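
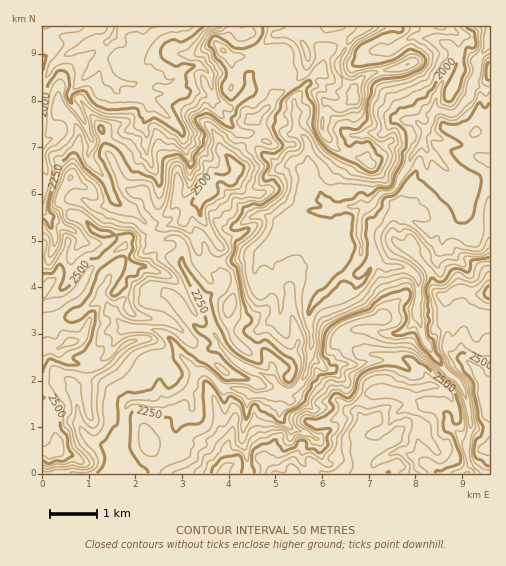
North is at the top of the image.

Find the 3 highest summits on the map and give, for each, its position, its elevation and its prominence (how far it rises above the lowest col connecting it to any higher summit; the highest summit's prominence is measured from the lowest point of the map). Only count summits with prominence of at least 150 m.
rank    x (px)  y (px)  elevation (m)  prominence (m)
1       71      342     2622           411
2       207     193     2550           209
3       354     98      2492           202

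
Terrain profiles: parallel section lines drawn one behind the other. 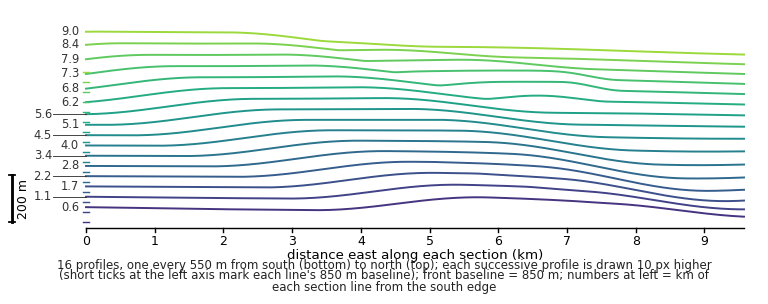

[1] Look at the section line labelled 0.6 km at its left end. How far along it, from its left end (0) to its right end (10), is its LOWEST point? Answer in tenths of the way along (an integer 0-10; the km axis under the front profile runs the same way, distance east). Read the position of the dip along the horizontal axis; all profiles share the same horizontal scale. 10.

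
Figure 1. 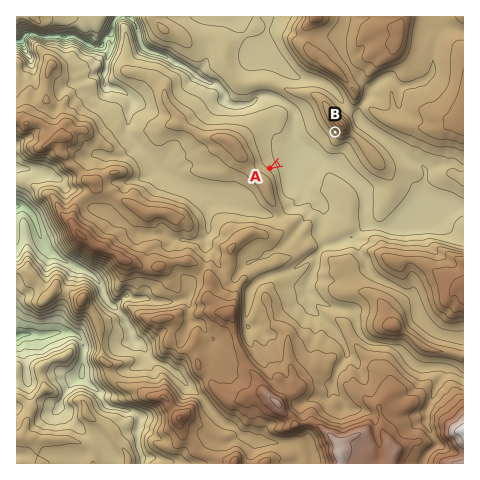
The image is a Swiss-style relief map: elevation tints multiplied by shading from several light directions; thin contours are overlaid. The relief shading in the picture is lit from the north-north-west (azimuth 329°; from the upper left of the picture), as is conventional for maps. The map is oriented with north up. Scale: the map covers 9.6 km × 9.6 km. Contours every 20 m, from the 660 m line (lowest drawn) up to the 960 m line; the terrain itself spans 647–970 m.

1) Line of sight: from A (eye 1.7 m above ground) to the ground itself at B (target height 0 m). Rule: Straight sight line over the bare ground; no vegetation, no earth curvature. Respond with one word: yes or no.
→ yes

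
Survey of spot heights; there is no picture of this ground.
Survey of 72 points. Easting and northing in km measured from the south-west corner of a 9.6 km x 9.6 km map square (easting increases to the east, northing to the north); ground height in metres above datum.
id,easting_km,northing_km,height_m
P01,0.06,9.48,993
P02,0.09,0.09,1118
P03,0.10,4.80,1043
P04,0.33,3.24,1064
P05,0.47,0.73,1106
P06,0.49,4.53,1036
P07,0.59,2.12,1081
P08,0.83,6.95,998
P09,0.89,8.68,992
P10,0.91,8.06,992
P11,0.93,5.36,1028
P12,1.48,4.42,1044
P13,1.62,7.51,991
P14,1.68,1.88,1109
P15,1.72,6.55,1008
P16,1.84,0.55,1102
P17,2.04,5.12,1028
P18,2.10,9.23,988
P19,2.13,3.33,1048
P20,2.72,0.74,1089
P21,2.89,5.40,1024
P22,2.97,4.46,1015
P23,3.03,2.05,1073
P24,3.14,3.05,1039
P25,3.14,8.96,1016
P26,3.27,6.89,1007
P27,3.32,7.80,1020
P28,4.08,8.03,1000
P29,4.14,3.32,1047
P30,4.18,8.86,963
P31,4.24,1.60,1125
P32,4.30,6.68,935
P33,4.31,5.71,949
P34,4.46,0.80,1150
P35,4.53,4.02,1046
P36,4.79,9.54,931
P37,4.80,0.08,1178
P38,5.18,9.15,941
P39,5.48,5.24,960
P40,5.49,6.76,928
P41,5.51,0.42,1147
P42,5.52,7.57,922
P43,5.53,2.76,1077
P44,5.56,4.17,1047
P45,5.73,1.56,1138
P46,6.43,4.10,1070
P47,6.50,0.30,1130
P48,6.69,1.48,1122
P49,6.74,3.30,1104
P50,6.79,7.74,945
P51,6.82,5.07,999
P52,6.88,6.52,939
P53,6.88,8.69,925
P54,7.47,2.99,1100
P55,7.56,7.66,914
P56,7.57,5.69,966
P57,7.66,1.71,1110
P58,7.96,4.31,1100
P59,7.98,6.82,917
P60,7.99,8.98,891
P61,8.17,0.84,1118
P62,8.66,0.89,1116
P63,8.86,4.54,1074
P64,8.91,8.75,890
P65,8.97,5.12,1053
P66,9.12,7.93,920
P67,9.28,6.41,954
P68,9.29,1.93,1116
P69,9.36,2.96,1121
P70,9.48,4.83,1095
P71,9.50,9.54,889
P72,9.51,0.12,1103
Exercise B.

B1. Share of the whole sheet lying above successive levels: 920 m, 94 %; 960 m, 77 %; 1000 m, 64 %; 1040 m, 45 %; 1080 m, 32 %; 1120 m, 10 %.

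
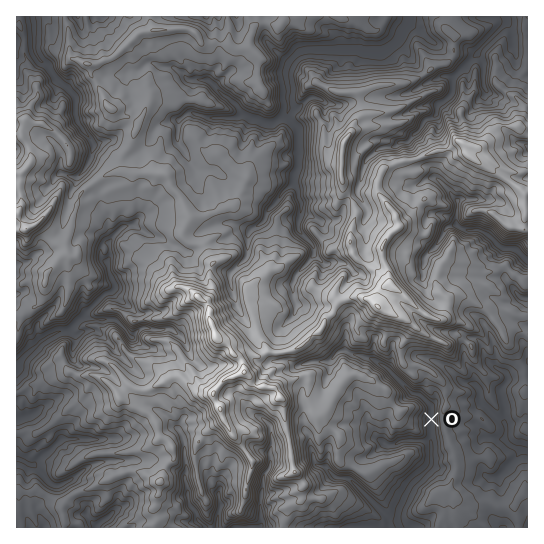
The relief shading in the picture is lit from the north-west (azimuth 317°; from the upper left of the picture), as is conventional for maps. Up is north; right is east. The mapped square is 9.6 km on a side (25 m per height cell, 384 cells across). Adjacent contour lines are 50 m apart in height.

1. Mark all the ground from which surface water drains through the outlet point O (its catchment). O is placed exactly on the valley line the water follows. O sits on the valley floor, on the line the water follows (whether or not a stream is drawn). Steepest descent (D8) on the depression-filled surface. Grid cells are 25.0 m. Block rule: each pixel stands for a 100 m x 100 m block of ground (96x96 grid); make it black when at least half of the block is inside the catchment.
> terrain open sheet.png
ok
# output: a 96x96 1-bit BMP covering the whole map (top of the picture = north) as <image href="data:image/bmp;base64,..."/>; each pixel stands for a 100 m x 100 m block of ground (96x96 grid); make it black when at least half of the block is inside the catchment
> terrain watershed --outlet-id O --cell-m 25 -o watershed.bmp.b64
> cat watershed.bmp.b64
<image width="96" height="96" href="data:image/bmp;base64,Qk2+BAAAAAAAAD4AAAAoAAAAYAAAAGAAAAABAAEAAAAAAIAEAAATCwAAEwsAAAIAAAAAAAAA////AAAAAAAAAAAAAAAAAAAAAAAAAAAAAAAAAAAAAAAAAAAAAAAAAAAAAAAAAAAAAAAAAAAAAAAAAAAAAAAAAAAAAAAAAAAAAAAAAAAAAAAAAAAAAAAAAAAAAAAAAAAAAAAAAAAAAAAAAAAAAAAAAAAAAAAAAAAAAAAAAAAAAAAAAAAAAAAAAAAAAAAAAAAAAAAAAAAAAAAAAAAAAAAAAAAAAAAAAAAAAAAAAAAAAAAAAAAAAAAAAAAAAAAAAAAAAAAAAAAAAAAAAAAAAAAAAAAAAAAAAAAAAAAAAAAAAAAAAAAAAAAAAAAAAAAAAAAAAAAAAAAAAAAAAAAAAAAAAAB/AAAAAAAAAAAAgAD/AAAAAAAAAAABwAH/AAAAAAAAAAAB4AP/gAAAAAAAAAAB4AP/gAAAAAAAAAAB8Af/gAAAAAAAAAeB8A//AAAAAAAAAA/h+B//AAAAAAAAAA/5/H/+AAAAAAAAAB/////8AAAAAAAAAB////+AAAAAAAAAAD////8AAAAAAAAAABv///8AAAAAAAAAAAAP//8AAAAAAAAAAAAD//8AAAAAAAAAAAAB//+AAAAAAAAAAAAA///AAAAAAAAAAAAAf//gAAAAAAAAAAAAP//AAAAAAAAAAAAAP/8AAAAAAAAAAAAAH/gAAAAAAAAAAAAAD/AAAAAAAAAAAAAAB+AAAAAAAAAAAAAAAAAAAAAAAAAAAAAAAAAAAAAAAAAAAAAAAAAAAAAAAAAAAAAAAAAAAAAAAAAAAAAAAAAAAAAAAAAAAAAAAAAAAAAAAAAAAAAAAAAAAAAAAAAAAAAAAAAAAAAAAAAAAAAAAAAAAAAAAAAAAAAAAAAAAAAAAAAAAAAAAAAAAAAAAAAAAAAAAAAAAAAAAAAAAAAAAAAAAAAAAAAAAAAAAAAAAAAAAAAAAAAAAAAAAAAAAAAAAAAAAAAAAAAAAAAAAAAAAAAAAAAAAAAAAAAAAAAAAAAAAAAAAAAAAAAAAAAAAAAAAAAAAAAAAAAAAAAAAAAAAAAAAAAAAAAAAAAAAAAAAAAAAAAAAAAAAAAAAAAAAAAAAAAAAAAAAAAAAAAAAAAAAAAAAAAAAAAAAAAAAAAAAAAAAAAAAAAAAAAAAAAAAAAAAAAAAAAAAAAAAAAAAAAAAAAAAAAAAAAAAAAAAAAAAAAAAAAAAAAAAAAAAAAAAAAAAAAAAAAAAAAAAAAAAAAAAAAAAAAAAAAAAAAAAAAAAAAAAAAAAAAAAAAAAAAAAAAAAAAAAAAAAAAAAAAAAAAAAAAAAAAAAAAAAAAAAAAAAAAAAAAAAAAAAAAAAAAAAAAAAAAAAAAAAAAAAAAAAAAAAAAAAAAAAAAAAAAAAAAAAAAAAAAAAAAAAAAAAAAAAAAAAAAAAAAAAAAAAAAAAAAAAAAAAAAAAAAAAAAAAAAAAAAAAAAAAAAAAAAAAAAAAAAAAAAAAAAAAAAAAAAAAAAAAAAAAAAAAAAAAAAAAAAAAAAAAAAAAAAAAAAAAAAAAAAAAAAAAAAAAAAAAAAAAAAAAAAAAAA="/>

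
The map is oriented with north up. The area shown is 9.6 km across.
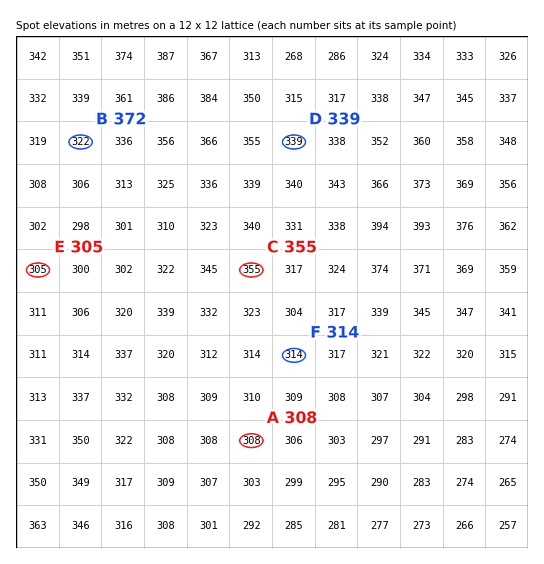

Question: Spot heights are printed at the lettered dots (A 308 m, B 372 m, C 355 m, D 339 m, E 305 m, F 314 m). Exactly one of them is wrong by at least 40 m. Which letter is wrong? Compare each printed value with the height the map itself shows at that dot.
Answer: B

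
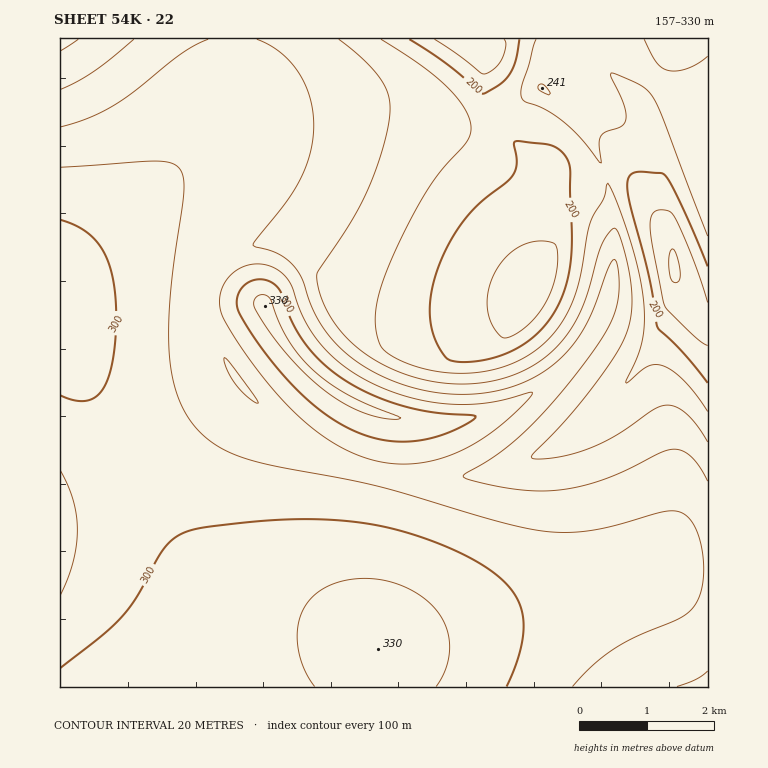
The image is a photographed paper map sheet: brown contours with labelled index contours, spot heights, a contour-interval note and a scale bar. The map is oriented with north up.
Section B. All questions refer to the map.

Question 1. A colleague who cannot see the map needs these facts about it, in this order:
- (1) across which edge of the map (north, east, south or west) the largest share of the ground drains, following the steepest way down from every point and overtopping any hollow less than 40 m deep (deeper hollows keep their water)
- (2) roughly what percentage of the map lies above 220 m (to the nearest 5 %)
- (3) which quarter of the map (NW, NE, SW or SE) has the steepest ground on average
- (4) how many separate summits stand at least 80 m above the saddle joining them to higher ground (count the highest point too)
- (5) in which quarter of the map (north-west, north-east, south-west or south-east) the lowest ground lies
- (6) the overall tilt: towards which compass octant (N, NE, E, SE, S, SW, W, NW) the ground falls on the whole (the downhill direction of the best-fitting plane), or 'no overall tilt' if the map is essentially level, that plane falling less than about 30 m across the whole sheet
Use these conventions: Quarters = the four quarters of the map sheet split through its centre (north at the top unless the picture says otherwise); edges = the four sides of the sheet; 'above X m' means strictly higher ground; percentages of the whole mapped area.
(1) The largest share of the runoff leaves by the northern edge.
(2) About 85 % of the map lies above 220 m.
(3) The north-east quarter is the steepest part of the map.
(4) There is 1 summit with 80 m or more of prominence.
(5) The lowest point lies in the north-east quarter of the map.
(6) Overall the map slopes down towards the north-east.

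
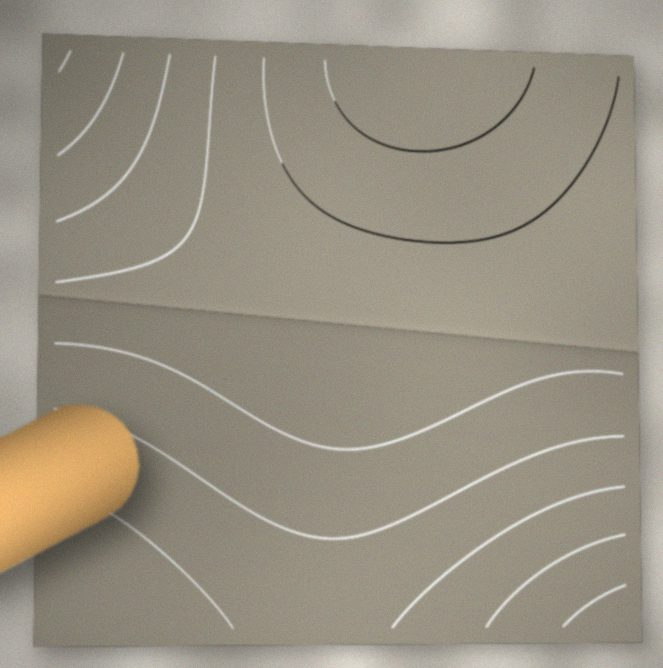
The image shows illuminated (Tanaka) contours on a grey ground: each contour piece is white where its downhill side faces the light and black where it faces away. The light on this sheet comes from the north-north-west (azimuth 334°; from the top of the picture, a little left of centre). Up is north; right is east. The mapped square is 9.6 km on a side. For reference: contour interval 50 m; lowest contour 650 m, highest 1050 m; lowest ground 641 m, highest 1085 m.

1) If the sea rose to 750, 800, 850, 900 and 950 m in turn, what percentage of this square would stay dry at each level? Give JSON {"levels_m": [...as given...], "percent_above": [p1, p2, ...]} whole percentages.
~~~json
{"levels_m": [750, 800, 850, 900, 950], "percent_above": [96, 90, 57, 30, 11]}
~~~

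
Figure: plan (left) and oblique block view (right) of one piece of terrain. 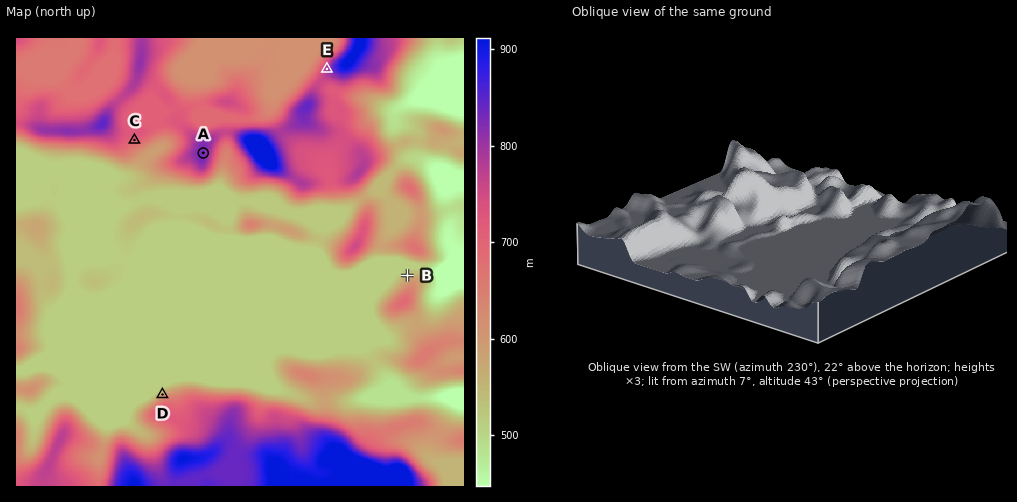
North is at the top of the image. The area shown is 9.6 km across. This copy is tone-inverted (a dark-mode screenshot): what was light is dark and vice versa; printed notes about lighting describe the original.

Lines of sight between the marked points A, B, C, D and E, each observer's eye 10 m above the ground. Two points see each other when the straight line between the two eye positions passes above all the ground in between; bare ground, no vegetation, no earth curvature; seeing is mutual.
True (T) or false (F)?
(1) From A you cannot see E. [F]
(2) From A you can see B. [F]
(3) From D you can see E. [F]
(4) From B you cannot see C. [T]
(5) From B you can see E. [F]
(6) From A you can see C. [T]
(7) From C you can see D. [T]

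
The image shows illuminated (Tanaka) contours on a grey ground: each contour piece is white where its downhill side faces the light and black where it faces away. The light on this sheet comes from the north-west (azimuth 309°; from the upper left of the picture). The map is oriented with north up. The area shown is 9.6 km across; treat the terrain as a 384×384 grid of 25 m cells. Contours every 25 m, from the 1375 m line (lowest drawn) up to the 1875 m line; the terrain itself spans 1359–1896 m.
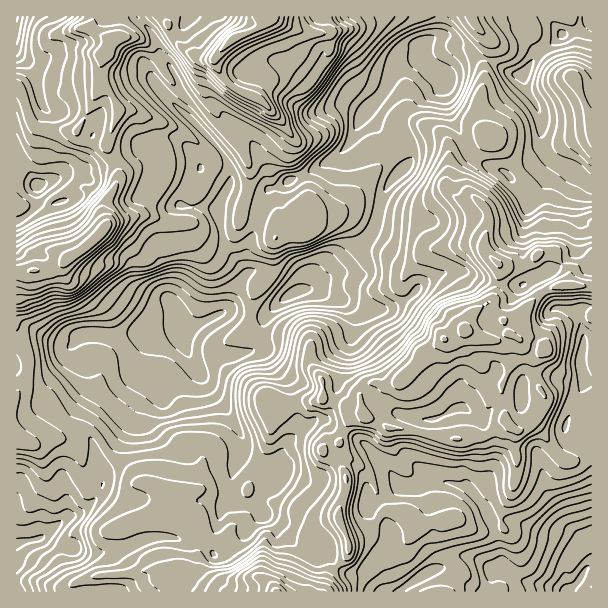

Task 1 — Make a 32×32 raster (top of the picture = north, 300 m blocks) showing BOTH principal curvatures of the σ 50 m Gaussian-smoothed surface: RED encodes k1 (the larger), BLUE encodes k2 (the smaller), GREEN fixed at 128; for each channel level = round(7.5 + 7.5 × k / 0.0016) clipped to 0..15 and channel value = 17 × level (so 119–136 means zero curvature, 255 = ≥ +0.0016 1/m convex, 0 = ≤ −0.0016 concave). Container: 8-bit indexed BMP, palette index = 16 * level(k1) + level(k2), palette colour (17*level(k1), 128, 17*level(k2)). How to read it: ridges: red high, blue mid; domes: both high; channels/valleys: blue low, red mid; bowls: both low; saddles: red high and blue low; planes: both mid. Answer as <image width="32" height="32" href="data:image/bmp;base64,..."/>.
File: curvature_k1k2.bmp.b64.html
<image width="32" height="32" href="data:image/bmp;base64,Qk02CAAAAAAAADYEAAAoAAAAIAAAACAAAAABAAgAAAAAAAAEAAATCwAAEwsAAAABAAAAAAAAAIAAABGAAAAigAAAM4AAAESAAABVgAAAZoAAAHeAAACIgAAAmYAAAKqAAAC7gAAAzIAAAN2AAADugAAA/4AAAACAEQARgBEAIoARADOAEQBEgBEAVYARAGaAEQB3gBEAiIARAJmAEQCqgBEAu4ARAMyAEQDdgBEA7oARAP+AEQAAgCIAEYAiACKAIgAzgCIARIAiAFWAIgBmgCIAd4AiAIiAIgCZgCIAqoAiALuAIgDMgCIA3YAiAO6AIgD/gCIAAIAzABGAMwAigDMAM4AzAESAMwBVgDMAZoAzAHeAMwCIgDMAmYAzAKqAMwC7gDMAzIAzAN2AMwDugDMA/4AzAACARAARgEQAIoBEADOARABEgEQAVYBEAGaARAB3gEQAiIBEAJmARACqgEQAu4BEAMyARADdgEQA7oBEAP+ARAAAgFUAEYBVACKAVQAzgFUARIBVAFWAVQBmgFUAd4BVAIiAVQCZgFUAqoBVALuAVQDMgFUA3YBVAO6AVQD/gFUAAIBmABGAZgAigGYAM4BmAESAZgBVgGYAZoBmAHeAZgCIgGYAmYBmAKqAZgC7gGYAzIBmAN2AZgDugGYA/4BmAACAdwARgHcAIoB3ADOAdwBEgHcAVYB3AGaAdwB3gHcAiIB3AJmAdwCqgHcAu4B3AMyAdwDdgHcA7oB3AP+AdwAAgIgAEYCIACKAiAAzgIgARICIAFWAiABmgIgAd4CIAIiAiACZgIgAqoCIALuAiADMgIgA3YCIAO6AiAD/gIgAAICZABGAmQAigJkAM4CZAESAmQBVgJkAZoCZAHeAmQCIgJkAmYCZAKqAmQC7gJkAzICZAN2AmQDugJkA/4CZAACAqgARgKoAIoCqADOAqgBEgKoAVYCqAGaAqgB3gKoAiICqAJmAqgCqgKoAu4CqAMyAqgDdgKoA7oCqAP+AqgAAgLsAEYC7ACKAuwAzgLsARIC7AFWAuwBmgLsAd4C7AIiAuwCZgLsAqoC7ALuAuwDMgLsA3YC7AO6AuwD/gLsAAIDMABGAzAAigMwAM4DMAESAzABVgMwAZoDMAHeAzACIgMwAmYDMAKqAzAC7gMwAzIDMAN2AzADugMwA/4DMAACA3QARgN0AIoDdADOA3QBEgN0AVYDdAGaA3QB3gN0AiIDdAJmA3QCqgN0Au4DdAMyA3QDdgN0A7oDdAP+A3QAAgO4AEYDuACKA7gAzgO4ARIDuAFWA7gBmgO4Ad4DuAIiA7gCZgO4AqoDuALuA7gDMgO4A3YDuAO6A7gD/gO4AAID/ABGA/wAigP8AM4D/AESA/wBVgP8AZoD/AHeA/wCIgP8AmYD/AKqA/wC7gP8AzID/AN2A/wDugP8A/4D/ALbIyPfXtZWXqJWWtsbG5qW2x5OVhqKSp6a3lZaVlZSThYaVhbWltqeYp7SCpOmWlmOz44OnqJSDppRjhKiIlaOUhMVRxYSDpKWElJWC1HOUhmP5o4SnloaFhYWnp5eFtYZzosXKuKeWlZenpZWzpIaWpfWUhYe3p6jItLeWdYV0qJaVgqSXh5eHh6eDlXOVp5bXw3OnuJaHqZWEpZeHdoeGl5ank5aWlpenp4WnloWndYX1gqZ0hZeVg4XplqWHh2W2daeFhaiYh4eWdpaWhYWUc/a0hZaGdHWGdOaWlaiYlreFp4aml5eHhpiHhLWEhNjGxZODhXOElZV05ZOVt6fIp6eXp5Z2dqeoqJhypraDxseyYNe05vf517bHo9SDh3aHhpeodXaVlpeHlYLHp4WBgub31rOSg4aFpsfWtnGXhnanhoaHl4Z1hnaDl8m4tPfUprWElpeGdXWVpYX5kpa3lqeFh4d2hoeGZYXI2bWDs8S158a5l5d1lqempMW1gsamdXaXh4eHmIWFpKSFlKX2pZSWptenlnWWdLWVo7WAx5Zkh5eXh4eHhKiXhHNjp+h0U3WGlejGp5Wml7X6lnCllGNycpR1h4Z1lae4laW32qaVlZeFlNjHt5Wntda2gJSFlZW2qIaGhoaFYqSkkaanpZOEYnOWx8jmpMX2UKGRtqe1xoKFl3RkhpaGpdeCcHKEhbamtXGkk5T3gdTz1dTY19fF1pSTlGN1uKeDpsd0doaGdJe4g5N0YdOkkZD2xLal2PaStLXX1saol4WUxXNxdYeVp5aol5Wm+Mf11sSkp7em1vilhHWHh5eUpqXq9veilJSGhqimt8e1g5PFtZSApZaF6PnFpcbIuJLJk6eFqMe4lIWXlmWFlta2kqanpcazcnHnw3O1c4OUgsiFl6eplpiXkpenhrbHyaVhpXWEk2C1pXH3hKanlaiDtYSRgriGl6eBlabZtti2gaeGh4Skp3SFdNW3lLiFhZTFprSzgIWGl7Zgdce2knCUloaDc6WHlpXGxXWFuITGkNeVlujGkZOHh6aDtbWUqKeFlKaXuLfW2ILmdIS01pDWhHOk9sbpkZaGhafHo6ipqZaDl5jnhHO1g+fG17WAtpOCtviSYZSUc5enx5a0p5eYlXKGp+aDl4bH5YaFkJS1kvf3oaO1cpaFhKeVZGPoppaQhpfHtYWHhteVdXDUopL2g5WnluiTc5aFp5Z1Y9bHYYHJ2sijhnaF6MZSk4D39uVzdIaXlveDlnOGhZaFtLKmkLS4pqa4lILE9vbQ9MaD9/aUg4Wl5oSXhXJilZSl2KaWo3KVl7jU+MWko6D3c4aC4/bZxMT35ba3tqaDlfiVhKiko6I="/>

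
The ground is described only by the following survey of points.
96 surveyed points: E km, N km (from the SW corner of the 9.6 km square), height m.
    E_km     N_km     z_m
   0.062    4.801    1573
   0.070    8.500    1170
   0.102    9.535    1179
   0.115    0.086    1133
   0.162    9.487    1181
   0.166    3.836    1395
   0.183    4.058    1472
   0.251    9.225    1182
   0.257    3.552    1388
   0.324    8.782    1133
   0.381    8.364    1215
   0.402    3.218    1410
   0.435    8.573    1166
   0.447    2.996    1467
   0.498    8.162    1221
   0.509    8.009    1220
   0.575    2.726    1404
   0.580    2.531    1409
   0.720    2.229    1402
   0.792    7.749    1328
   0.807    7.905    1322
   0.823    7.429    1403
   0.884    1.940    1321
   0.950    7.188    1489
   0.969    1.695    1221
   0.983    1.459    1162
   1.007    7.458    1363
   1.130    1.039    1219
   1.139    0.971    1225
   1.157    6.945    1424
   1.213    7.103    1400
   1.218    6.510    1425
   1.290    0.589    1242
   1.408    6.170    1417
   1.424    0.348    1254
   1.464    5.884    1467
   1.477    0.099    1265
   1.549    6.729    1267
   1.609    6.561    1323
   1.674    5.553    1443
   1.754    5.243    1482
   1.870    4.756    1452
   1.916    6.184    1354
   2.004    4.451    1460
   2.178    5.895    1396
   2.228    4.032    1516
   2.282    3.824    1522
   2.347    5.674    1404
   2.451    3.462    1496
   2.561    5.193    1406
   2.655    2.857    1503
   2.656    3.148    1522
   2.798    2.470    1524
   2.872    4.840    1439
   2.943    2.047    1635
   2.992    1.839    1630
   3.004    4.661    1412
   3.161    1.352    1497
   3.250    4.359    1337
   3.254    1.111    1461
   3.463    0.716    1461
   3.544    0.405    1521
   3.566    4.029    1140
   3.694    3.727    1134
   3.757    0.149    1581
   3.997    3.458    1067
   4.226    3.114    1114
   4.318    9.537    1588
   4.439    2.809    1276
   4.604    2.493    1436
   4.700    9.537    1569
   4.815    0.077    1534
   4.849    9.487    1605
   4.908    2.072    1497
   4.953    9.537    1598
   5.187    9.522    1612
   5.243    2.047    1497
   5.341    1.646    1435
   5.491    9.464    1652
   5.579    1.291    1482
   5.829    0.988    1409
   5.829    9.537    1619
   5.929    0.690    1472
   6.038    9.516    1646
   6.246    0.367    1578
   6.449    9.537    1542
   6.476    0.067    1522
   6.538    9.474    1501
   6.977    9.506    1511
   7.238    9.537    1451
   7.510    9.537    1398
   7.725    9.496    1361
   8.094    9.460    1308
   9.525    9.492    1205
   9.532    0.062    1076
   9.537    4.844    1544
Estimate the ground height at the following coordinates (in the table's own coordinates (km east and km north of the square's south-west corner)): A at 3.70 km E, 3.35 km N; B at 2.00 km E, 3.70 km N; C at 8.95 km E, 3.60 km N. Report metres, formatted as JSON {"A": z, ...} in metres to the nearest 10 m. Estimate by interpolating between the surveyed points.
{"A": 1170, "B": 1440, "C": 1470}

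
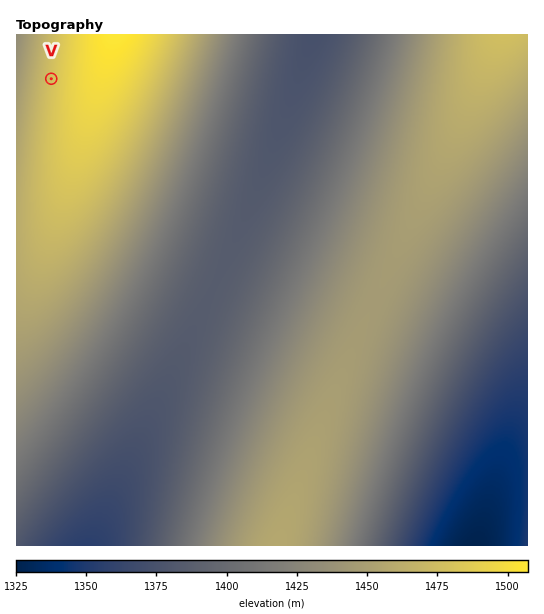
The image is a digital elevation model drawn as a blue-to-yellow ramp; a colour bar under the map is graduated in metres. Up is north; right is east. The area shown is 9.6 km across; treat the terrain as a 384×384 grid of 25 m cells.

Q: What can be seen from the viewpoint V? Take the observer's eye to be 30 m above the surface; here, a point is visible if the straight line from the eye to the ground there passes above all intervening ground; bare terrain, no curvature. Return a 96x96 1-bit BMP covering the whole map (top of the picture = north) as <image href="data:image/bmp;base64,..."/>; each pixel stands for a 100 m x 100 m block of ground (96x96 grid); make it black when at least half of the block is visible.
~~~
<image width="96" height="96" href="data:image/bmp;base64,Qk2+BAAAAAAAAD4AAAAoAAAAYAAAAGAAAAABAAEAAAAAAIAEAAATCwAAEwsAAAIAAAAAAAAA////AAAAAAAAAAAP///wAAAAAAAAAAAH///wAAAAAAAAAAAH///wAAAAAAAAAAAD///4AAAAAAAAAAAD///4AAAAAAAAAAAB///4AAAAAAAAAAAB///8AAAAAAAAAAAA///8AAAAAAAAAAAA///8AAAAAAAAAAAAf//+AAAAAAAAAAAAf//+AAAAAAAAAAAAP//+AAAAAAAAAAAAP///AAAAAAAAAAAAH///AAAAAAAAAAAAD///gAAAAAAAAAAAD///gAAAAAAAAAAAB///gAAAAAAAAAAAB///wAAAAAAAAAAAA///wAAAAAAAAAAAA///4AAAAAAAAAAAAf//4AAAAAAAAAAAAP//4AAAAAAAAAAAAP//8AAAAAAAAAAAAH//8AAAAAAAAAAAAD//+AAAAAAAAAAAAD//+AAAAAAAAAAAAB//+AAAAAAAAAAAAB///AAAAAAAAAAAAA///AAAAAAAAAAAAAf//gAAAAAAAAAAAAf//gAAAAAAAAAAAAP//gAAAAAAAAAAAAH//wAAAAAAAAAAAAD//wAAAAAAAAAAAAD//4AAAAAAAAAAAAB//4AAAAAAAAAAAAA//8AAAACAAAAAAAA//8AAAACAAAAAAAAf/8AAAACAAAAAAAAP/+AAAADAAAAAAAAP/+AAAADAAAAAAAAH//AAAADgAAAAAAAD//AAAADgAAAAAAAB//gAAADgAAAAAAAB//gAAADwAAAAAAAA//wAAADwAAAAAAAAf/wAAADwAAAAAAAAP/4AAAD4AAAAAAAAP/4AAAD4AAAAAAAAH/4AAAD4AAAAAAAAD/8AAAD8AAAAAAAAD/8AAAD8AAAAAAAAB/+AAAD+AAAAAAAAA/+AAAD+AAAAAAAAAf/AAAD+AAAAAAAAAf/AAAD/AAAAAAAAAP/gAAD/AAAAAAAAAH/gAAD/AAAAAAAAAH/wAAD/gAAAAAAAAD/wAAD/gAAAAAAAAB/4AAD/gAAAAAAAAB/4AAD/wAAAAAAAAA/8AAD/wAAAAAAAAAf8AAD/4AAAAAAAAAf+AAD/4AAAAAAAAAP+AAD/4AAAAAAAAAP/AAD/8AAAAAAAAAH/AAD/8AAAAAAAAAD/gAD/8AAAAAAAAAD/gAD/+AAAAAAAAAB/wAD/+AAAAAAAAAB/wAD/+AAAAAAAAAA/4AD//AAAAAAAAAA/4AD//AAAAAAAAAAf8AD//AAAAAAAAAAf8AD//gAAAAAAAAAP+AD//gAAAAAAAAAP+AD//gAAAAAAAAAH/AD//wAAAAAAAAAH/AD//wAAAAAAAAAD/gD//wAAAAAAAAAD/gD//wAAAAAAAAAB/wD//4AAAAAAAAAB/wD//4AAAAAAAAAB/wD//4AAAAAAAAAA/4D//8AAAAAAAAAA/4D//8AAAAAAAAAAf8D//8AAAAAAAAAAf8D//8AAAAAAAAAAf+D//+AAAAAAAAAAP+D//+AAAAAAAAAAP+D//+AAAAAAAAAAP/D//+AAAAAAAAAAH/D///AAAAAAAAAAH/j///AAAAAAAAAAH/g="/>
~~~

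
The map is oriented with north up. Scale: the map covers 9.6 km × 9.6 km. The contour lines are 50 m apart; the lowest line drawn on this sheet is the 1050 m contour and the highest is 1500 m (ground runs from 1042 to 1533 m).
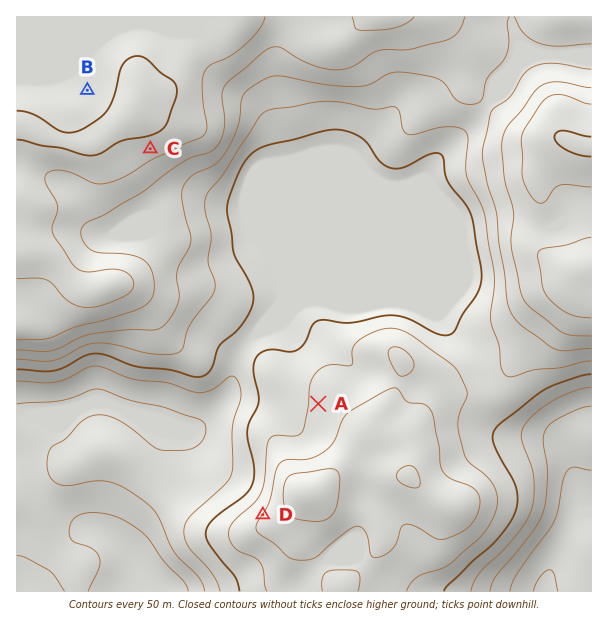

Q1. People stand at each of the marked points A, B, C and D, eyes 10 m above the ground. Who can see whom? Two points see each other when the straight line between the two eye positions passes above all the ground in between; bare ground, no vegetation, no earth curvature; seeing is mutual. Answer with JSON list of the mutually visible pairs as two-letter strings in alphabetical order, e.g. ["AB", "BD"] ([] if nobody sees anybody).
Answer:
["AC", "CD"]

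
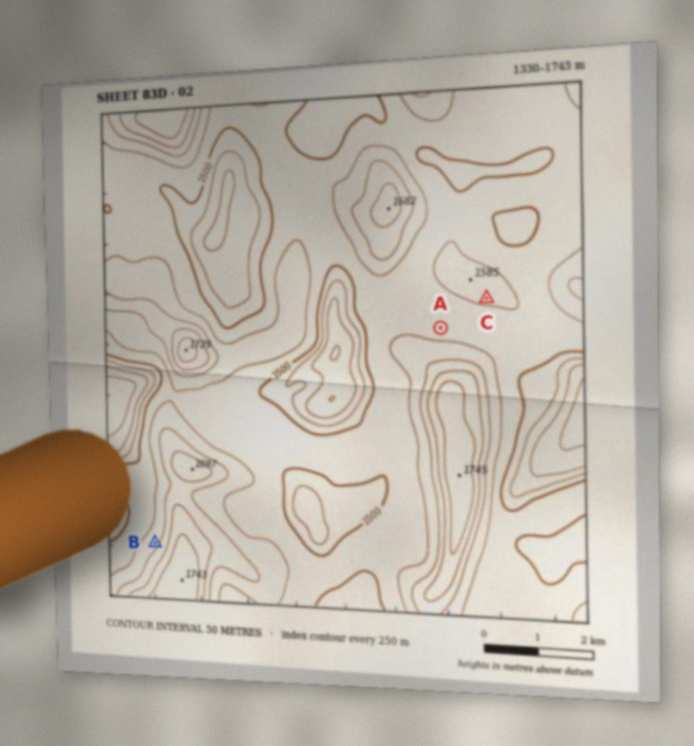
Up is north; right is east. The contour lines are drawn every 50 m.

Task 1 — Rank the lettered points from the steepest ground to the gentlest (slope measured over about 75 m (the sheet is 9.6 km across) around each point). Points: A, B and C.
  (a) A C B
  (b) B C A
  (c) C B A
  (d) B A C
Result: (b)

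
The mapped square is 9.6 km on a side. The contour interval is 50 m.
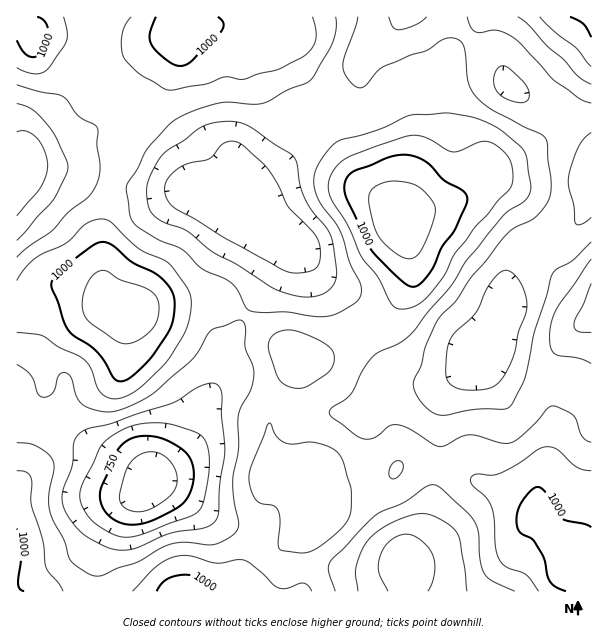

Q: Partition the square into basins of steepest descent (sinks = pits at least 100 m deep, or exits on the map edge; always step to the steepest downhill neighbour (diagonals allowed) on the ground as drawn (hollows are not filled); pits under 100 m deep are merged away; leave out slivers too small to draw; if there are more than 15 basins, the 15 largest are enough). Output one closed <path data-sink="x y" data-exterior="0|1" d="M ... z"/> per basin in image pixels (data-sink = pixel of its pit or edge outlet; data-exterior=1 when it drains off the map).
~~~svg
<path data-sink="591 170" data-exterior="1" d="M587 16l-287 0-2 16-8 10 2 14 26 48 10 13 28 59 12 12 12 8 24 25 8 43-2 18-4 9-14 21-9 10-27 10-17 14-18 10-17 4 8 1 12 6 21 19 29 19 12 17 10 18 2 18 0 10 6-4 21 0 27 5 13 5 23 13 21 7 27 17 4-28 6-12 10-34 0-15-4-17-2-21 2-21 14-24 15-14 11-7 0-297z"/><path data-sink="224 194" data-exterior="0" d="M219 26l-15 0-22 5-30 37-14 30 0 22-14 24-2 14-10 25-2 24-7 23-1 72 2 4 24 1 10 6 18-11 48-6 11 2 37 21 44 37 4 4-18 33-12 29 0 19 6 30-2 3 38 0 8-4-1 15 4 20 2-7 10-6 54-14 7-7 2-7-1-18-5-14-18-27-29-19-21-19-12-6-8-1 13-2 13-6 26-20 27-10 9-10 14-21 6-16-8-54-24-25-12-8-12-12-28-59-10-13-26-48-2-14 4-4-15 2-13 6-12 0z"/><path data-sink="149 480" data-exterior="0" d="M57 284l-18 2-23 10 0 295 230-1 24-23 8-16 9-9 26-15 9-17-4-38-44 2 2-3-6-30 0-19 12-29 18-33-48-41-37-21-11-2-48 6-18 11-10-6-26-1-13-14z"/><path data-sink="404 561" data-exterior="0" d="M425 464l-21 0-5 2-10 12-45 10-15 6-5 7-4 14-7 12-26 15-9 9-8 16-26 24 336 0-2-9-6-10 2-14-4-12-33-35-28-17-30-12-14-8z"/><path data-sink="23 168" data-exterior="0" d="M20 28l-4 1 0 265 4 1 19-9 18-2 32 8 13 14 1-76 7-23 2-24 10-25 4-18 12-20 0-22 14-30 26-33-23 7-15 7-18 12-11 12-9 5-24 4-10-3-15-9-16-16-5-9 0-9z"/>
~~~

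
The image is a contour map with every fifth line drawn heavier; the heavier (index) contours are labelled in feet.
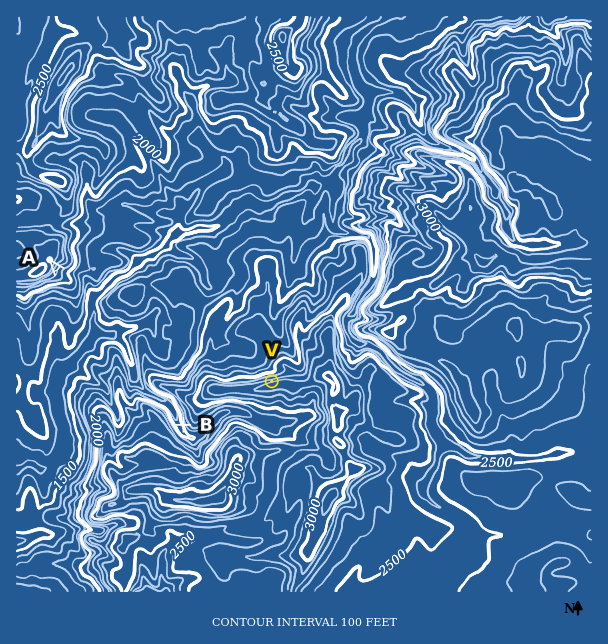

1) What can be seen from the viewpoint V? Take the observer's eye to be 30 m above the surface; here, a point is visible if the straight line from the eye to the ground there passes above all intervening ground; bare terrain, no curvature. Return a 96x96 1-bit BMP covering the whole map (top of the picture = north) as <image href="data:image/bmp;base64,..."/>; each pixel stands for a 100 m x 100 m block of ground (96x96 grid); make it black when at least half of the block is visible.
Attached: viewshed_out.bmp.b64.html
<image width="96" height="96" href="data:image/bmp;base64,Qk2+BAAAAAAAAD4AAAAoAAAAYAAAAGAAAAABAAEAAAAAAIAEAAATCwAAEwsAAAIAAAAAAAAA////AAAAAAAAAAAAAAAAAAAAAAAAAAAAAAAAAAAAAAAAAAAAAAAAAAAAAAAAAAAAAAAAAAAAAAAAAAAAAAAAAAAAAAAAAAAAAQAAAAAAAAAAAAAAAf8AAAAAAAAAAAAAADeAAAAAAAAAAAAAAAPAAAAAAAAAAAAAAAPAAAAAAAAAAAAAAAHAAAAAAAAAAAAAAIHgAAAAAAAAAAAAAEjgAAAAAAAAAAAAAGjgAAAAAAAAAAAABHBwAAAAAAAAAAA/mDxwAAAAAAAAAAD/4Dx4AAAAAAAAAD//YHx8AAAAAAAAAH//GPx+AAAAAAAAAJ/+D/x/AAAAAAAAAQf+Cd/fgAAAAAAAAAH8AI/PAAAAAAAAACP8DAf+AAAAAAAAAW/wn//kAAAAAAAAAU/gf//0AAAAAAAAAQ+AP8/8AAAAAAAAAQcAHwH4AAAAAAAAAAAAAAB8AAAAAAAAAAAAAAA8AAAAAAAAAAAAAAAcAAAAAAAAAAAAAAAcAAAAAAAAAAAAAAAYAAAAAAAAAAAAAAAYAAAAAAAAAAAAfwQYAAAAAAAAAAAAf/z4AAAAAAAAAAAA///wAAAAAAAAAAAA///wAAAAAAAAAAAB//3gAAAAAABwAAAB//nQAAAAAAA8AAAA//HQAAAAAAA+wIQA//OwAAAAAAA+4A4A//9wAAAAAAA+8AbA//9wBgAAAAA+eAbg3/9wDAAAAAA+e/zgx/9QAAAAAAB+e/zgYf8AAwAAAAB+cf9wYfwAD4AAAAB/8f/4M/AAH4AAAAD/8P/8E/AAD8AAAAD/8H/+CPgMBoQAAAD/8B/8CHgOBgxgAAD//A/8CPwPAgRgAAL//AA+efwdggMwAAcP/wA+//4ZwwGeIAcP/8AH//8RwwD8YAAH/+AH/x+Bw4B4AAAD//gP/w/Dw4A4AAAD//4fuAfCB4AwAAAD//8AOAfgBwDwAAAB//+ADA/wDwfgAAAAf//ABg/wDh/AAAAD////gQ/wfH8AAAAB//wvwB/wAN4AAAAA/+fj4A/z/7wAAAAA/7/h8AH3/ngAAAAB///5/GD3//AAAAAB///8//hHP8AAAAD/9//8f/9nfwAAAAD/5//+H//3/AAAAABw4///j///+AAAAAAAY///z//+AAAAAAAAY//////+AAQAAAAB+///////wDgAAAA/////////wEAAAAA////5////gAAAAAAf8P////+D0AAAAAAPgP////+A8AAAAAAPgP////8AIAACAAAPAP////wAIAADAAAPA/////AAHwACAAAHj////+AAPgAAAAAHn//k/8AB2AABAAAD///ODPADEAAAAAAD///cAP8EEAAAAAAB//x+Af+cH+EAIAAB//w+Az/4P//AYAAA////Az/wP//AIAAAf//zhj3APzsAIAAAP/H/jjgAfAAAAAAAP/P/DDgAeAAAAAAAH///+HgAcAAAAAAAAf//8HwAAAAAAAAAAP//8BwAAAAAAAAAAGD//gAHAAAAAAAAAGH//4H/4AAAAAAAAGP//4H/8AAAAAA="/>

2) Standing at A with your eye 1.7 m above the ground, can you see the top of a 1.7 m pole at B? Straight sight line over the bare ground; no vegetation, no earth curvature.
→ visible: true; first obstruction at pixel None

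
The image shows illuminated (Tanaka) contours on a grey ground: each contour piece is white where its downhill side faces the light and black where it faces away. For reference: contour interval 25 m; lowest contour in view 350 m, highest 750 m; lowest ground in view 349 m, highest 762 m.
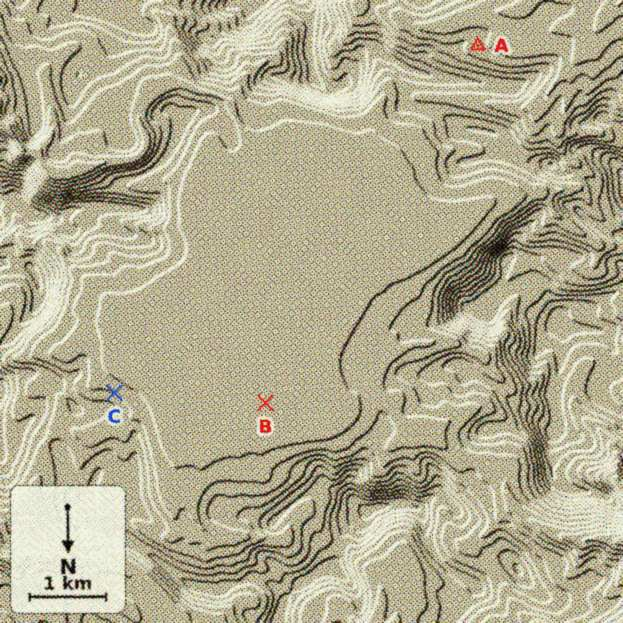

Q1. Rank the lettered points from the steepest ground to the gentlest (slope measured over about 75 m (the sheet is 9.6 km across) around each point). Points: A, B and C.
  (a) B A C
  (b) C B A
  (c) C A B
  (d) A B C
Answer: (c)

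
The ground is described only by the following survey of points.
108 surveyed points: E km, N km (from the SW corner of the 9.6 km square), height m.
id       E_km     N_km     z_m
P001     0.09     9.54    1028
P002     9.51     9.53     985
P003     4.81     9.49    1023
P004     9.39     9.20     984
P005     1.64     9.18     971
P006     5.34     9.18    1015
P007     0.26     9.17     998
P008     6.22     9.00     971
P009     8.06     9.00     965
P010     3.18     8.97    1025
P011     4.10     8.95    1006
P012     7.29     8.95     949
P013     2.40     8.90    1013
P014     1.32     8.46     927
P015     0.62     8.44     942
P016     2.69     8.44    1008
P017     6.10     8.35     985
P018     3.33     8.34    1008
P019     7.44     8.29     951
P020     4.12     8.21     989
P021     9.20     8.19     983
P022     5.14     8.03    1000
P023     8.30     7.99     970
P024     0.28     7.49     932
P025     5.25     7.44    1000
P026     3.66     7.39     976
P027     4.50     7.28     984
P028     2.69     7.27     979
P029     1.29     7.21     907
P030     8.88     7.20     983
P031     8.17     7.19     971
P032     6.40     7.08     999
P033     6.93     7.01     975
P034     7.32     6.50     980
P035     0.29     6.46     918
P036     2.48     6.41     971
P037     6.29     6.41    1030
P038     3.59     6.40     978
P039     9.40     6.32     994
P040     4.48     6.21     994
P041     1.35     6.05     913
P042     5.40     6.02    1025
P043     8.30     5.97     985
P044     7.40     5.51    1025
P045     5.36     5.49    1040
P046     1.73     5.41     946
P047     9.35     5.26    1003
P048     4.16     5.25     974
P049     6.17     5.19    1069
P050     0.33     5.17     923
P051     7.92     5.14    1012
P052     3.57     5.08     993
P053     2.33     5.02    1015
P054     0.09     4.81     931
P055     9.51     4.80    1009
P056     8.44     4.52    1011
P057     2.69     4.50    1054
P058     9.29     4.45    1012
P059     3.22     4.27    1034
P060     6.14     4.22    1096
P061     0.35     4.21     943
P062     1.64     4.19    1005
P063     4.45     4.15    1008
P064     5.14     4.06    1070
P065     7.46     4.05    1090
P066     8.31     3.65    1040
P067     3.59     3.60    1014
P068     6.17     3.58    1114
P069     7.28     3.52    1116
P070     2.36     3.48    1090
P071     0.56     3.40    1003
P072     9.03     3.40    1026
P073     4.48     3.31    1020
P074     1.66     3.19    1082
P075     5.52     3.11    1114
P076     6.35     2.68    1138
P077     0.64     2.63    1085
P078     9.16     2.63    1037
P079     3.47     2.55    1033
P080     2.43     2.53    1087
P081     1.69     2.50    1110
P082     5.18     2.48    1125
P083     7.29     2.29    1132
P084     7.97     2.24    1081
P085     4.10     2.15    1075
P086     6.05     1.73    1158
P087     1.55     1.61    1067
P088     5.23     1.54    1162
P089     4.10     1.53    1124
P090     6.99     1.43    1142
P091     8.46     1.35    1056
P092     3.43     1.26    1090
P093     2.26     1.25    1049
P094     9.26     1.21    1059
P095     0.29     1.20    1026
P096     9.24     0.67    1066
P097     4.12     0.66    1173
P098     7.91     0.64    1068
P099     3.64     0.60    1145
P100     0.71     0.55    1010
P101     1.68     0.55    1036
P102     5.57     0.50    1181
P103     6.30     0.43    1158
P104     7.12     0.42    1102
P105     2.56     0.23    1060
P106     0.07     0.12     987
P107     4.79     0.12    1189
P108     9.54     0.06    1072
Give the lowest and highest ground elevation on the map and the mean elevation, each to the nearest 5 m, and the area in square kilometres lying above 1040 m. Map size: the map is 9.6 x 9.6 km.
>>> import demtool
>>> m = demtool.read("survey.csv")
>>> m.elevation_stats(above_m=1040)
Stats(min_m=905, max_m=1190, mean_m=1030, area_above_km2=36.8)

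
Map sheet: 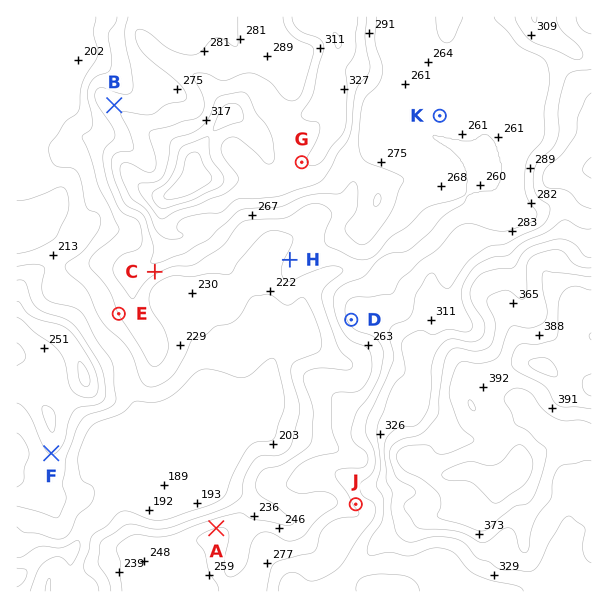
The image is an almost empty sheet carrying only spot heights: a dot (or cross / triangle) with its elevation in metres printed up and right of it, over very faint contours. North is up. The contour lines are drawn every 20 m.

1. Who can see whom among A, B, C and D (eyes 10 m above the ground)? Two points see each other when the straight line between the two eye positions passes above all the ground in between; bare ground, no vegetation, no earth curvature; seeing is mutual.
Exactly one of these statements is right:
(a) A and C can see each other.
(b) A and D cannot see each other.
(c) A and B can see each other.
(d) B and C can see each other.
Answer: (a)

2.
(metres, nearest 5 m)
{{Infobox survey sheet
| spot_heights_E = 240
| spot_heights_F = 240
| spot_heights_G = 315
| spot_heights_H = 245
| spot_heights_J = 285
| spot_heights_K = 265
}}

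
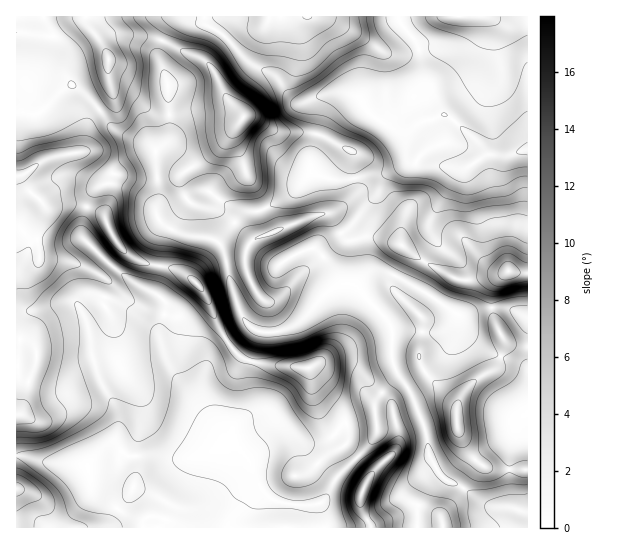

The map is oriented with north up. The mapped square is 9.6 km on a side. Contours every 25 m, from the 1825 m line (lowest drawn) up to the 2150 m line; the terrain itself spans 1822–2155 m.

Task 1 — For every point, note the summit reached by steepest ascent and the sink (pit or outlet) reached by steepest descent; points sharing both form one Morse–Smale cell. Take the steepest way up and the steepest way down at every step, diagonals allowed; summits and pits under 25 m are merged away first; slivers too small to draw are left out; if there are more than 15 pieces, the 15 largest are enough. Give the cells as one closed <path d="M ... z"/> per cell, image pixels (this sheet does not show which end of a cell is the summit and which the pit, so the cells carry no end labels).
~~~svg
<path d="M73 85l-10 4-25 24-22 0 0 197 19 1 35-10 9 5 6 12 6 19 1 20 7 21 14 24 6 15-3 20-17 14-11 14 1 14 4 12 29 21 19 8 4-1-2 9 182 0 0-6-5-19 7-6 9-19 20-20-11-12 3-5-1-16-4-1-12 13-10 6-15 0-21-16-12-6-27 2-12 5 2-5 9-6 8-11-4-23 2-21-10-5-15-17-17 15-6 23 0 17 2 10 8 13 8 7 8 4-4 0-6-2-14-13-32-41-9-19-4-13 0-14 5-14 0-11-10-9-20-9-20-15-32-31-2-4 2-15 6-21 4-7 10-7 14 0 12 4 18 12 9 9 3-10-3-48-7-7-35-15-25-31z"/><path d="M203 16l-14 0-14 4-8 10-8 20 0 8 9 25 1 52-1 4-12 11 0 20 3 15-3 28 2 4 5-5 38-21 9 1 24 16 17 4 14-3 25-14 21-22 0-16 8-24 5-27 5-9 6-3-12 1-18 8-10-2-20-25-28-15-24-26-18-12z"/><path d="M445 115l-23 6-13 12-4 13 0 17-22 16-6 15-10 11-12 17-14 12 6 6 24-4 30 8 20 16 38 20 14 0 28-5 8-4 18 2 1-123-21 6-18-1-20-22z"/><path d="M507 308l-21 0-19 7-10 0-12 14-6 3-46-1-1 30 5 13 16 24 14 36 1 17 9 20 10 10 12 4 28 20 26 3-4-23 2-35 2-7 6-6 9 0 0-119z"/><path d="M398 16l-193 0-1 2 4 8 15 9 24 26 28 15 20 25 10 2 10-6 22-5 12 1 9 4 7 12 17 14 13 6 15 0 9-6 8-2-4-2-4-12 5-26-5-34-4-8-14-14z"/><path d="M187 16l-170 0-1 95 17 4 5-2 25-24 10-4 16 13 25 31 35 15 6 7 13-12 1-4-1-52-9-25 0-8 10-24 6-6z"/><path d="M527 16l-128 0 2 9 14 14 5 14 4 33-4 9-1 12 4 12 8 1 11-5 8 2 39 38 18 1 20-7z"/><path d="M70 301l-35 10-19 0 0 144 30 8 33 1 8 3 8-12 21-18 3-20-6-15-14-24-7-21-1-20-6-19-6-12z"/><path d="M353 284l-11 0-9 4-32 33-8 6-16 5-18 0-8 29 19 4 39 3 7 25 9 10 13 9 8 11 28-7 1-13 2-5 20-21-5-16 0-32-4-8z"/><path d="M327 213l-18 4-48 19-10 6-8 18-16 3 2 16 12 36 13 14 7 3 16 0 16-5 16-14 18-21 16-9-16-22-14-12 28-16-8-15z"/><path d="M165 225l-5 42-5 19 0 7 10 9 2 4-7 21 0 14 3 9 10 23 32 41 14 13 10 2-8-4-8-7-8-13-2-10 0-17 6-23 9-10 7-4 0-3-9-16-11-28-9-11 0-4 9-8 21-8-1-8-5-12-5-3-32-5z"/><path d="M398 375l-21 23-2 5 2 28-8 14-13 13 13 13 0 7-6 12-3 15 11 23 46 0 0-21 3-8 9-18 10-8-10-18-2-21-14-36z"/><path d="M341 233l-28 16 14 12 16 23 10 0 4 3 2-5 10-9 17-1 32 16 40 27 9 0 19-7 21 0 21 9-1-44-18-2-8 4-28 5-14 0-38-20-20-16-30-8-24 4z"/><path d="M25 456l-9 1 1 71 126-1 2-8-4 1-19-8-29-21-7-26-40-2z"/><path d="M117 184l-14 0-11 9-9 26 0 19 32 31 20 15 19 9 11-64-9-15-1-7-8-7-13-9z"/>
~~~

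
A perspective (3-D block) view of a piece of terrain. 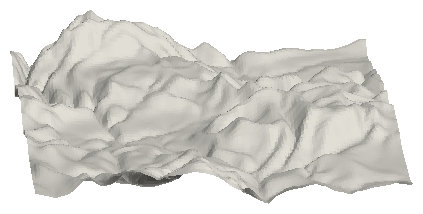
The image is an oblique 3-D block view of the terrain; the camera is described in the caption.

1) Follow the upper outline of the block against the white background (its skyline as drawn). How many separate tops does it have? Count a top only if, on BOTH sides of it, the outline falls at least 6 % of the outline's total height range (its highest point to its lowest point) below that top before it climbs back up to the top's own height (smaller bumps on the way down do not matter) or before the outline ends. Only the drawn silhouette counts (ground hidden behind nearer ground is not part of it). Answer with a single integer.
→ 2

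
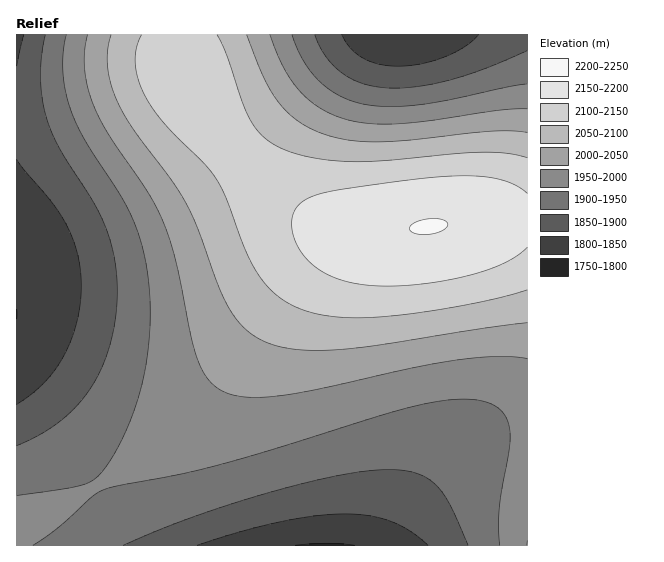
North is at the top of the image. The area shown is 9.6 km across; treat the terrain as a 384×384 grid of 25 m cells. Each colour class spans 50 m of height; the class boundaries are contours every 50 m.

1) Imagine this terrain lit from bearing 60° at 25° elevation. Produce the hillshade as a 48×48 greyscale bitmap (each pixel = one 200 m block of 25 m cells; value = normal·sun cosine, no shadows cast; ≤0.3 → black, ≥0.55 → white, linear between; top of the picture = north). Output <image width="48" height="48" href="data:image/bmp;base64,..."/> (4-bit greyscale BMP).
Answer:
<image width="48" height="48" href="data:image/bmp;base64,Qk32BAAAAAAAAHYAAAAoAAAAMAAAADAAAAABAAQAAAAAAIAEAAATCwAAEwsAABAAAAAAAAAAAAAAABEREQAiIiIAMzMzAERERABVVVUAZmZmAHd3dwCIiIgAmZmZAKqqqgC7u7sAzMzMAN3d3QDu7u4A////AIiIh3d3d3d2ZmZmZVVVVUREREMzMzMzM4iIh3d3d3d2ZmZmZlVVVVVEREREREMzM4iIiHd3d3d3ZmZmZmZVVVVVVURERERERIiIiHd3d3d3dmZmZmZmZVVVVVVVVURERIiIiHd3d3d3d3ZmZmZmZmZlVVVVVVVVRYiIiHd3d3d3d3dmZmZmZmZmZmZVVVVVVYiIh3d3d3d3d3d3ZmZmZmZmZmZmZlVVVYiId3d3d3d3d3d3d3ZmZmZmZmZmZmZVVYiHd3d3d3d3d3d3d3d3d2ZmZmZmZmZlVYh3d3d3dmZmZnd3d3d3d3d3dmZmZmZmVYd3d3d2ZmZmZmZ3d3d3d3d3d3ZmZmZmZXd3d3ZmZmZmZmZmZ3d3d3d3d3dmZmZmZXd3dmZmZmZmZmZmZmZ3d3d3d3ZmZmZmZXd3ZmZmZmZmZmZmZmZmZmZmZmZmZmZmVXd2ZmZmVVVWZmZmZmZmZmZmZmZmZmZmVXdmZmVVVVVVVmZmZmZmZmZmZmZmZmZlVWZmZlVVVVVVVVVWZmZmZmZmZmZmZmVVVWZmZVVVVVVVVVVVVVVVZmZmZmZmVVVVVWZmVVVVVERFVVVVVVVVVVVVVVVVVVVVVWZlVVVERERERFVVVVVVVVVVVVVVVVVVVWZlVVRERERERERFVVVVVVVVVVVVVVVVVWZlVVRERERERERERFVVVVVVVVVVVVVVZmZlVURERDM0RERERERFVVVVVVVVVVVmZmZlVUREMzMzNERERERFVVVVVVVVVmZmZmZlVERDMzMzMzRERERFVVVVVVVWZmZmZ2ZlVEQzMzMzMzRERERFVVVVVWZmZmZnd2ZlVEQzMzMzMzNERERVVVVVZmZmZmd3d2ZlVEMzMyIzMzNEREVVVVZmZmZmd3d3iGZVRDMzIiIjMzNERFVVVmZmZmd3d3eIiGZVRDMyIiIiMzRERVVWZmZnd3d3eIiImWZVQzMiIiIiMzREVVZmZ3d3d3iIiIiZmWZUQzIiIiIiM0RFVmZnd3iIiIiIiZmZqmZUQzIiIiIiM0RVZmd3iIiIiJmZmZmqqmVUMyIhESIjNEVWZ3iIiZmZmZmZmqqqq2VEMiIRESIjNFVmd4iZmZqqqqqqqqqqu1VDMiERESIjRFZniJmaqqqqqqqqqqqru1RDIiERESIzRWZ4iZqqu7u7qqqqqqq7u1QzIhERESI0RWeImqq7u7u7u6qqqqqru0QyIREREiM0VniJqru8zMy7u7qqqqqru0MyIREREiNFVniaq7zMzMzLu7qqqqqqu0MiEREREjNFZ4mqvMzd3dzMu7qqqqqqqjMiERERIjRFeJmrzN3d3d3Mu7qqqqqqqjMiERESIzRWeJq8zd3u7d3Mu6qqmZmZmjIiERESI0RWiau83d7u7t3Mu6qpmZmZmTIhEREiM0VniavM3e7u7t3LuqqZmIiIiSIiESIjNFVomrvN3u7u7t3LuqmYiIiIiCIiIiIjRFZ4mrzd3u7u7dy7qpmIh3d3dyIiIiIzRFZ4mrzd7u7u7dy7qZiHd3d3dw=="/>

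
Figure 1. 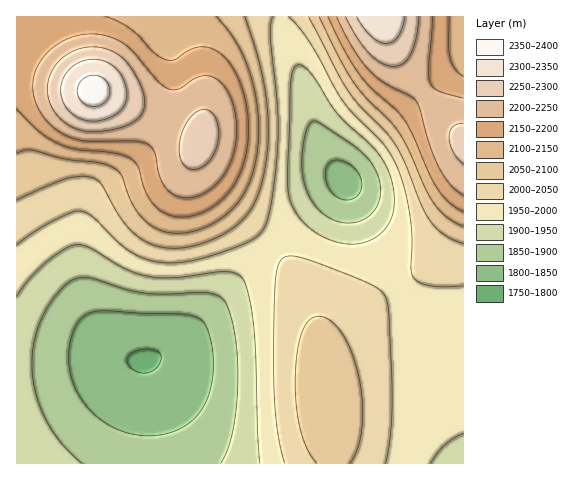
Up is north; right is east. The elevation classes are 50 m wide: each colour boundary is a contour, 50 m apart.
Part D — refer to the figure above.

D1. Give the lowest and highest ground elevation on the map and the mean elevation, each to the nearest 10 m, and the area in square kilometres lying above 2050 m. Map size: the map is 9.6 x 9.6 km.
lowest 1800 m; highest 2370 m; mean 2030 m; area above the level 35.1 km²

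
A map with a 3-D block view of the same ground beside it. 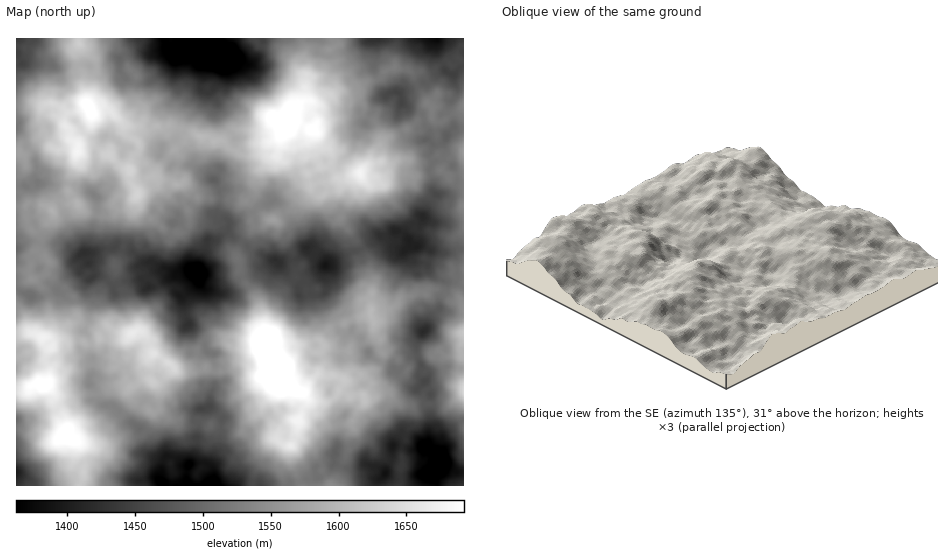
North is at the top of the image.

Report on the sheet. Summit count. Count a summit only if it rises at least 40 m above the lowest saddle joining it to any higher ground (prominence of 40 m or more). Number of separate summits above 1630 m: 7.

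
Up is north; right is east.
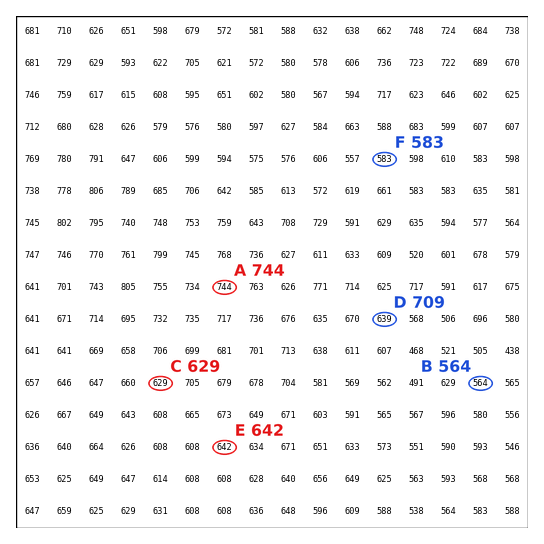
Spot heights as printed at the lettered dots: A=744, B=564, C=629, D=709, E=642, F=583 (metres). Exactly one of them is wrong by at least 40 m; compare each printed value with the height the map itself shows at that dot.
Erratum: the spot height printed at D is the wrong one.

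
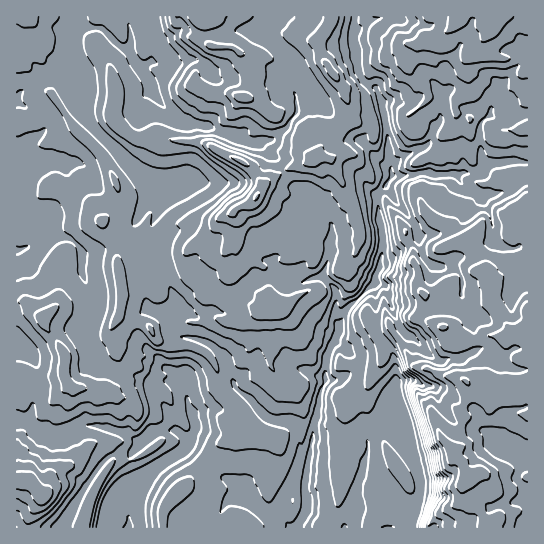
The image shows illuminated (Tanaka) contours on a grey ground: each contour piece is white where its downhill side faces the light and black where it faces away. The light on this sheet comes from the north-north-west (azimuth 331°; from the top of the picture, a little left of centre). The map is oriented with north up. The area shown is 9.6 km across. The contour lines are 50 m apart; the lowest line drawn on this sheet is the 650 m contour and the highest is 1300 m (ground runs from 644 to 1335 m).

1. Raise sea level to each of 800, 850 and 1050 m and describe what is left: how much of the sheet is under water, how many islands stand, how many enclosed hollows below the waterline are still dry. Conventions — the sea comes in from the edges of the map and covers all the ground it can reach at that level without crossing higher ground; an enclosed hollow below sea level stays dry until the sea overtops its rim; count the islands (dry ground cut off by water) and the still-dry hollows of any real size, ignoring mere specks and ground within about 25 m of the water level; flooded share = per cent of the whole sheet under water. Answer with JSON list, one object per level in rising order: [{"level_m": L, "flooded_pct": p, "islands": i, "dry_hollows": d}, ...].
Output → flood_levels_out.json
[{"level_m": 800, "flooded_pct": 11, "islands": 0, "dry_hollows": 0}, {"level_m": 850, "flooded_pct": 22, "islands": 0, "dry_hollows": 0}, {"level_m": 1050, "flooded_pct": 66, "islands": 0, "dry_hollows": 0}]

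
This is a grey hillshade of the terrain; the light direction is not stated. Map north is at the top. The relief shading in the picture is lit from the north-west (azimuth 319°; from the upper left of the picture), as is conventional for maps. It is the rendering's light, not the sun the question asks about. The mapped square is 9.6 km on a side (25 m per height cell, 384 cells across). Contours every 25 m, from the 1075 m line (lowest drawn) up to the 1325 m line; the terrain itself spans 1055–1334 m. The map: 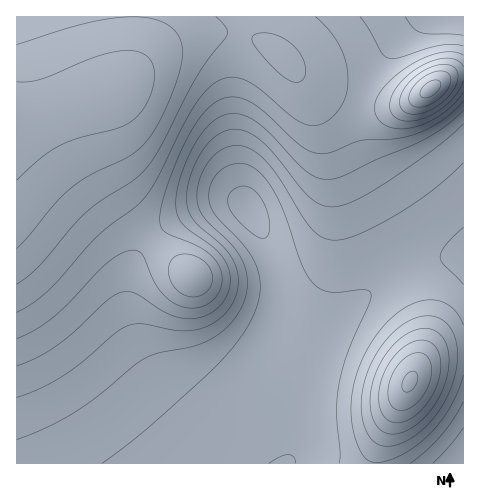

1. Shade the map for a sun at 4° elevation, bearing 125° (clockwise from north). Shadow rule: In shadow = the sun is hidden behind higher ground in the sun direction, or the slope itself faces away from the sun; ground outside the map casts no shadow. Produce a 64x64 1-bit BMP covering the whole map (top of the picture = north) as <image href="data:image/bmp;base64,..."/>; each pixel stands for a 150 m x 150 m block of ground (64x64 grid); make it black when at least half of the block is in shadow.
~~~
<image width="64" height="64" href="data:image/bmp;base64,Qk0+AgAAAAAAAD4AAAAoAAAAQAAAAEAAAAABAAEAAAAAAAACAAATCwAAEwsAAAIAAAAAAAAA////AAAAAAAAAAAAAAAAAAAAAAAAAAAAAAAAAAAAAAAAAAAAAAAAAAAAAAAAAAAAAAAAAAAAAAAAAAAAAAHgAAAAAAAAA/AAAAAAAAAD+AAAAAAAAAf4AAAAAAAAB/wAAAAAAAAP/gAAAAAAAA/+AAAAAAAAH/8AAAAAAAAf/wAAAAAAAB//gAAAAAAAH/+AAAAAAAA//8AAAAAAAD//wAAAAAAAP//AAAAAAAAf/8AAAAAAAA//gAAAAAAAA/4AAAAAAAAAAAAAAAAAAAAAAAAAAAAAAAAAAAAAAAAAAAAAAAAAAAAAAAAAAAAAAAAAAAAAAAAAAAAAAAAAAAAAAAAAAAAAAAAAAAAAAAAAAAAAAAAAAAAAAAAAAAAAAAAAAAAAAAAAAAAAAAAAAAAAAAAAAAAAAAAAAAAAAAAAAAAAAAAAAAAAAAAAAAAAAAAAAAAAAAAAAAAAAAAAAAAAAAAAAAAAAAAAAAAAAAAAAAAAAAAAAAAAAAAAAAAAAAAAAAAAAAAAAAAAAAAAAAAAAAAAAAAAAAAAAAAAAAAAAAAAAAAAAAAPAAAAAAAAAB+AAAAAAAAAH8AAAAAAAAA/4AAAAAAAAD/wAAAAAAAAf/gAAAAAAAB//AAAAAAAAH/+AAAAAAAAf/4AAAAAAAB//AAAAAAAAD/gAAAAAAAAAAAAAAAAAAAAAA=="/>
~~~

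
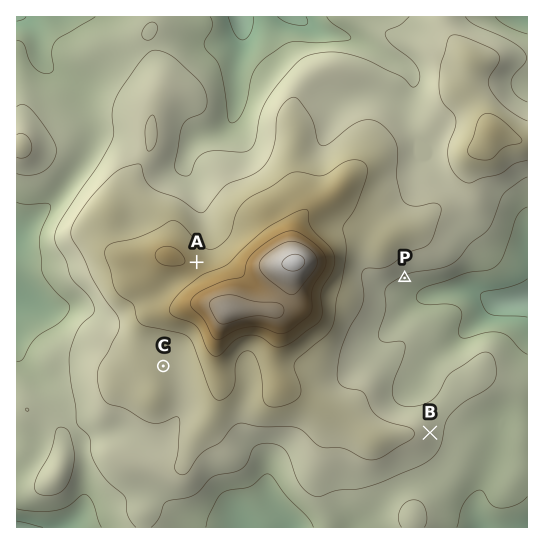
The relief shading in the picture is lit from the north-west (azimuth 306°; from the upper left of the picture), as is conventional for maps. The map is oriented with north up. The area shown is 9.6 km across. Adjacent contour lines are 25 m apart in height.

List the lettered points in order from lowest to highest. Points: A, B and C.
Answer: B C A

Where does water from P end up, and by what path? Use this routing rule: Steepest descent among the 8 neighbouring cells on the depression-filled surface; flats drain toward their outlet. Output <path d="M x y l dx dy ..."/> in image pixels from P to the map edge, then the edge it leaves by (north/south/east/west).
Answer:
<path d="M405 278l16 16 16 0 1-1 15-2 1-1 19 0 8 4 2 3 12 5 22 0 1-1 9 0"/>
exit: east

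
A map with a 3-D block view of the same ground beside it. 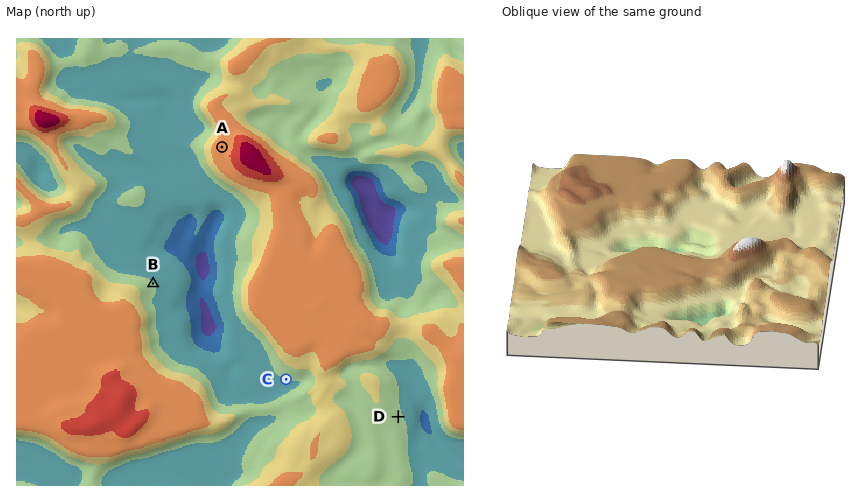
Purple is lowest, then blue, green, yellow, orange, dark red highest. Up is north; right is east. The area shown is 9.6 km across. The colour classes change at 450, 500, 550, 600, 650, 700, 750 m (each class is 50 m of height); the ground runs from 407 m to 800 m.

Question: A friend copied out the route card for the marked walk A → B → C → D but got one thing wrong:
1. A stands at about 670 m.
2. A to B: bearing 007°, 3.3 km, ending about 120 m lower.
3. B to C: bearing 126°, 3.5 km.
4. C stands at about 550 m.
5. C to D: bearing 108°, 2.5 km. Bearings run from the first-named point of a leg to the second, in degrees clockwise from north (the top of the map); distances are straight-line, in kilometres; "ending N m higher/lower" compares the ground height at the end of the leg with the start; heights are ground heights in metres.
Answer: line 2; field bearing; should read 207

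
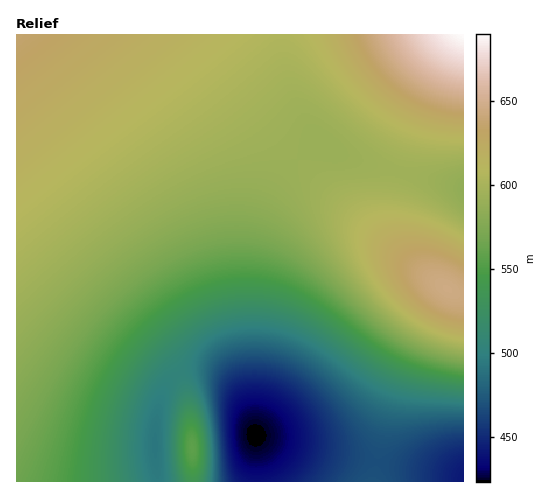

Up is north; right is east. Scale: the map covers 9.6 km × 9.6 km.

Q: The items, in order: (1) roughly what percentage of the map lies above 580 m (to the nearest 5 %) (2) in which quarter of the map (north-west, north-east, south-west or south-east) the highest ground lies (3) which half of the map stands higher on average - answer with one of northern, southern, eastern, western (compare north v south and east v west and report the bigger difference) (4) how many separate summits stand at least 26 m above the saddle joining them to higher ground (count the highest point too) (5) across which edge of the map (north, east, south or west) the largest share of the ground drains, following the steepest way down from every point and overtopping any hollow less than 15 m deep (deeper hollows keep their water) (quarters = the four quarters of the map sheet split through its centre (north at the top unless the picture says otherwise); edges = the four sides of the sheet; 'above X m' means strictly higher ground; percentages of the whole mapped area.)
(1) About 55 % of the map lies above 580 m.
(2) The highest point lies in the north-east quarter of the map.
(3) Taken as a whole, the northern half is higher than the southern.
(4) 4 summits rise at least 26 m above their surroundings.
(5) Drainage is mainly to the south: more ground falls towards that edge than towards any other.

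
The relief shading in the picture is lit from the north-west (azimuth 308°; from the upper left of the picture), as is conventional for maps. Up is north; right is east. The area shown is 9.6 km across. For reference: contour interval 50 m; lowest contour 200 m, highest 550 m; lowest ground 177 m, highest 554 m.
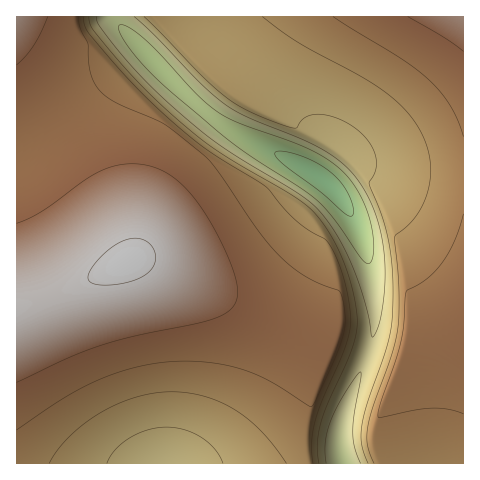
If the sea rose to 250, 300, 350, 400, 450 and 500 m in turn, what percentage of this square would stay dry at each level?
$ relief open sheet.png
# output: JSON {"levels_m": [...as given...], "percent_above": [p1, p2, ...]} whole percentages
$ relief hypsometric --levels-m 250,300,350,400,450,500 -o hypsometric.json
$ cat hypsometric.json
{"levels_m": [250, 300, 350, 400, 450, 500], "percent_above": [96, 91, 84, 66, 46, 17]}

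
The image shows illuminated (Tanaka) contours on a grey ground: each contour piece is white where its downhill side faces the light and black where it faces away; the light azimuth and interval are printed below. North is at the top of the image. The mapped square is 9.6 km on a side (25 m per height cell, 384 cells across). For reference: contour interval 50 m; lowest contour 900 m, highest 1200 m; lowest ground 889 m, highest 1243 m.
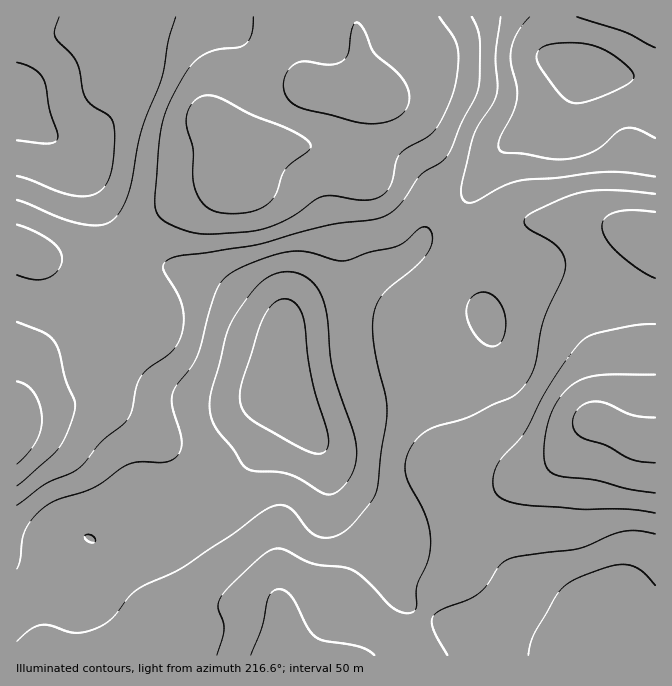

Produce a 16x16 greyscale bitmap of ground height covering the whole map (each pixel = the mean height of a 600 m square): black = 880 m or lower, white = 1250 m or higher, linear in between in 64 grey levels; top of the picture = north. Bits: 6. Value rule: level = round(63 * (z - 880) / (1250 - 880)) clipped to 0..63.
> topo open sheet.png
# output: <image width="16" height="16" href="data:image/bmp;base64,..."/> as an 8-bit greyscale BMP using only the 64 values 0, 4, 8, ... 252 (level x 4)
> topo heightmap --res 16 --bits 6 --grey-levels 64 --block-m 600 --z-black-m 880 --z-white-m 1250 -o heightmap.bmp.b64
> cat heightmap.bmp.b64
<image width="16" height="16" href="data:image/bmp;base64,Qk02BQAAAAAAADYEAAAoAAAAEAAAABAAAAABAAgAAAAAAAABAAATCwAAEwsAAAABAAAAAAAAAAAAAAEBAQACAgIAAwMDAAQEBAAFBQUABgYGAAcHBwAICAgACQkJAAoKCgALCwsADAwMAA0NDQAODg4ADw8PABAQEAAREREAEhISABMTEwAUFBQAFRUVABYWFgAXFxcAGBgYABkZGQAaGhoAGxsbABwcHAAdHR0AHh4eAB8fHwAgICAAISEhACIiIgAjIyMAJCQkACUlJQAmJiYAJycnACgoKAApKSkAKioqACsrKwAsLCwALS0tAC4uLgAvLy8AMDAwADExMQAyMjIAMzMzADQ0NAA1NTUANjY2ADc3NwA4ODgAOTk5ADo6OgA7OzsAPDw8AD09PQA+Pj4APz8/AEBAQABBQUEAQkJCAENDQwBEREQARUVFAEZGRgBHR0cASEhIAElJSQBKSkoAS0tLAExMTABNTU0ATk5OAE9PTwBQUFAAUVFRAFJSUgBTU1MAVFRUAFVVVQBWVlYAV1dXAFhYWABZWVkAWlpaAFtbWwBcXFwAXV1dAF5eXgBfX18AYGBgAGFhYQBiYmIAY2NjAGRkZABlZWUAZmZmAGdnZwBoaGgAaWlpAGpqagBra2sAbGxsAG1tbQBubm4Ab29vAHBwcABxcXEAcnJyAHNzcwB0dHQAdXV1AHZ2dgB3d3cAeHh4AHl5eQB6enoAe3t7AHx8fAB9fX0Afn5+AH9/fwCAgIAAgYGBAIKCggCDg4MAhISEAIWFhQCGhoYAh4eHAIiIiACJiYkAioqKAIuLiwCMjIwAjY2NAI6OjgCPj48AkJCQAJGRkQCSkpIAk5OTAJSUlACVlZUAlpaWAJeXlwCYmJgAmZmZAJqamgCbm5sAnJycAJ2dnQCenp4An5+fAKCgoAChoaEAoqKiAKOjowCkpKQApaWlAKampgCnp6cAqKioAKmpqQCqqqoAq6urAKysrACtra0Arq6uAK+vrwCwsLAAsbGxALKysgCzs7MAtLS0ALW1tQC2trYAt7e3ALi4uAC5ubkAurq6ALu7uwC8vLwAvb29AL6+vgC/v78AwMDAAMHBwQDCwsIAw8PDAMTExADFxcUAxsbGAMfHxwDIyMgAycnJAMrKygDLy8sAzMzMAM3NzQDOzs4Az8/PANDQ0ADR0dEA0tLSANPT0wDU1NQA1dXVANbW1gDX19cA2NjYANnZ2QDa2toA29vbANzc3ADd3d0A3t7eAN/f3wDg4OAA4eHhAOLi4gDj4+MA5OTkAOXl5QDm5uYA5+fnAOjo6ADp6ekA6urqAOvr6wDs7OwA7e3tAO7u7gDv7+8A8PDwAPHx8QDy8vIA8/PzAPT09AD19fUA9vb2APf39wD4+PgA+fn5APr6+gD7+/sA/Pz8AP39/QD+/v4A////AJSUiHx8aExQWGh0fIycpKigpKCMgGxUYGx0cHSAlKigoLCwqJiEcHyAgHBodHiEjJSssKysoJCkmIhoXFxYWFxcfJigqLS0xLCAYFhINCwgMFx4iKTA2Ny0iHBoVCQMCDRQZIio1PDYqJCAfHA8GBxEWFxwlMjozKSIgIyEXEQ8VGBgYIi43MigiIiYjGxcWFBcbHCEnLisnJiQkIh4aFhQaGxkWFxsfISQlIx8cFhAhJSAVDQoNExQaIiYiHxwbKyskFQwKCw0OExsoLS4sKi8qJBkLCwwMCwwTIi81MzAuJiMeEhEOCwoMEBwuNzk1KCMhHxgVEQ4MDhIcLTQyLg="/>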